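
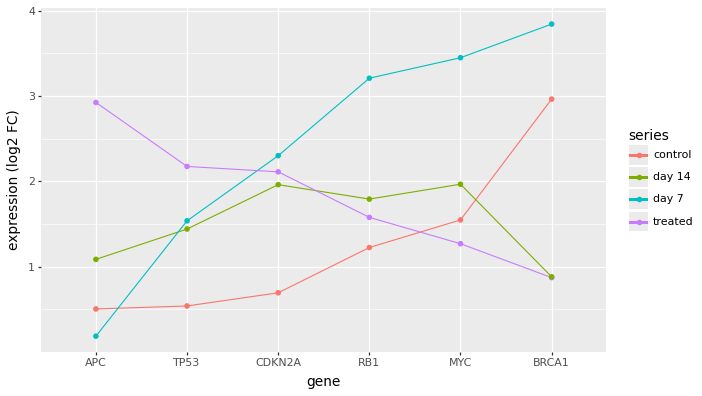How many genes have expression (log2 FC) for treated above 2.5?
Above 2.5: APC.

1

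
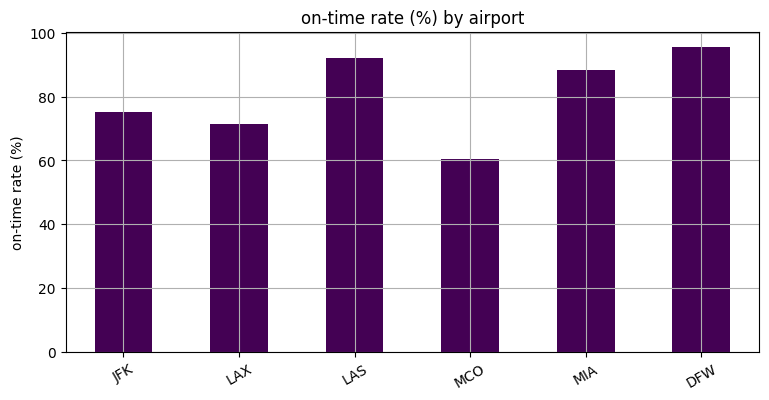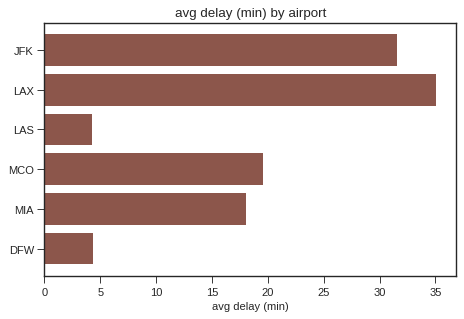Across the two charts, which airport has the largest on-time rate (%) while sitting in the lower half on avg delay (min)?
Chart 2 median avg delay (min) ≈ 20; below-median airports: LAS, MIA, DFW. Among those, DFW has the highest on-time rate (%) (≈ 100).

DFW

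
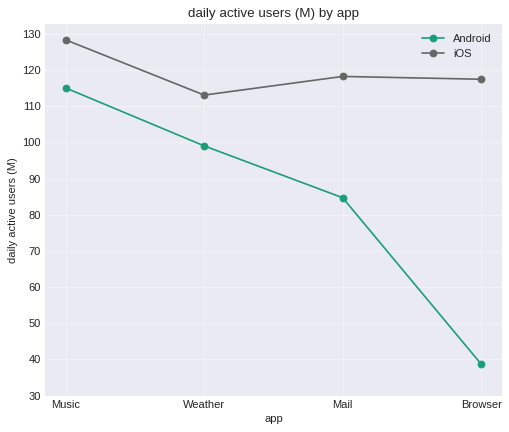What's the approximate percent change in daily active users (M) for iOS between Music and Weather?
Music ≈ 130, Weather ≈ 110; (110 − 130) / 130 ≈ -15.4%.

≈ -15.4%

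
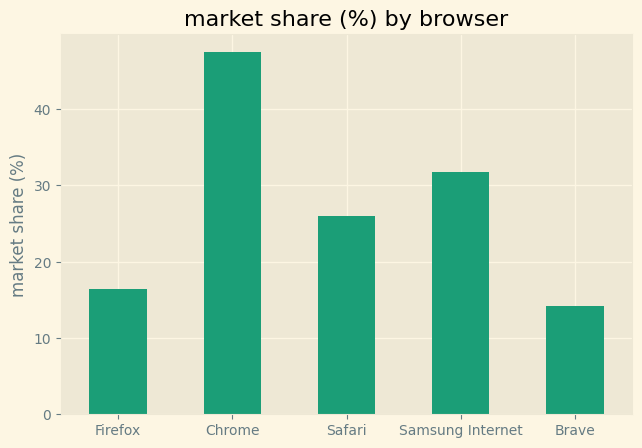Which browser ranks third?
Safari

Top 4: Chrome ≈ 45, Samsung Internet ≈ 30, Safari ≈ 25, Firefox ≈ 15.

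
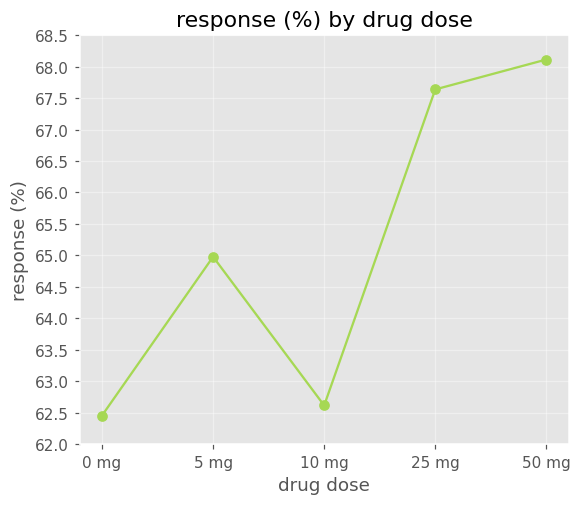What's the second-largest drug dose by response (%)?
25 mg

Top 3: 50 mg ≈ 68.0, 25 mg ≈ 67.5, 5 mg ≈ 65.0.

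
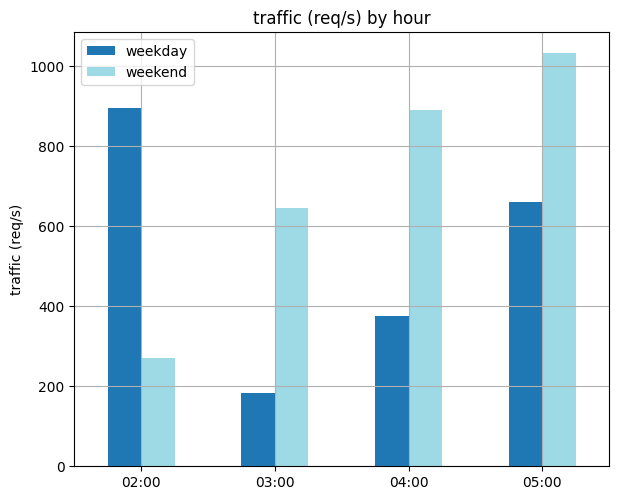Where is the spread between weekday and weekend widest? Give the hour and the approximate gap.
02:00: weekday ≈ 900, weekend ≈ 300 → gap ≈ 600. Next-largest (04:00) is only ≈ 500.

02:00, ≈ 600 req/s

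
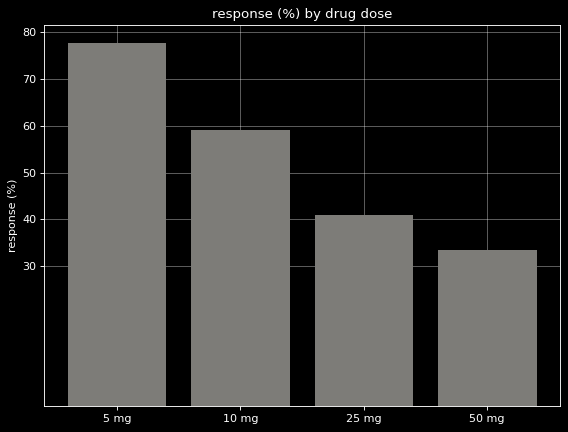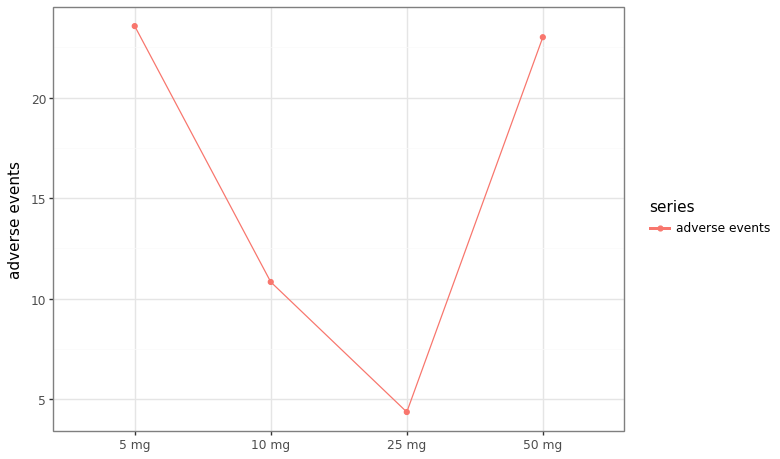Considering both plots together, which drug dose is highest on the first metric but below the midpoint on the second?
Chart 2 median adverse events ≈ 15; below-median drug doses: 10 mg, 25 mg. Among those, 10 mg has the highest response (%) (≈ 60).

10 mg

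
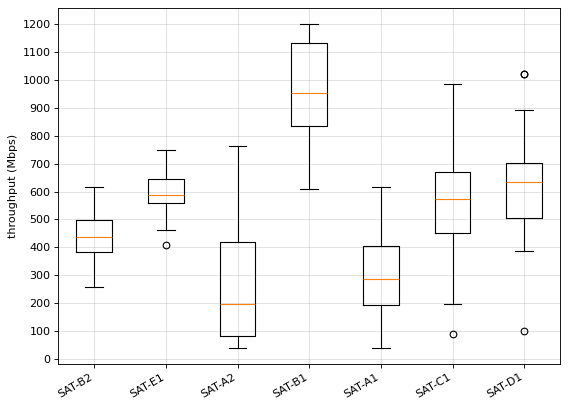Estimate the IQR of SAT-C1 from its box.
Q3 ≈ 700, Q1 ≈ 500; IQR ≈ 200.

≈ 200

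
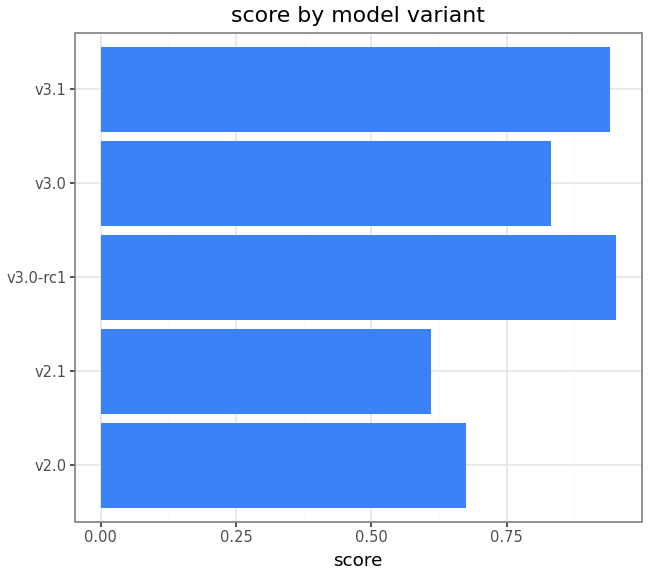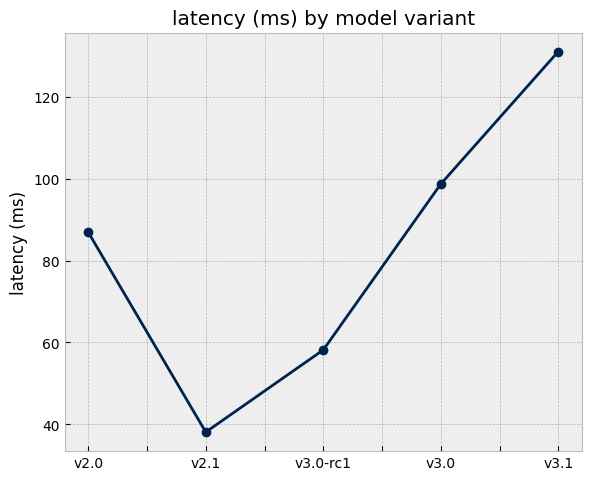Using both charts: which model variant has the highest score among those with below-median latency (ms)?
v3.0-rc1

Chart 2 median latency (ms) ≈ 80; below-median model variants: v2.1, v3.0-rc1. Among those, v3.0-rc1 has the highest score (≈ 1).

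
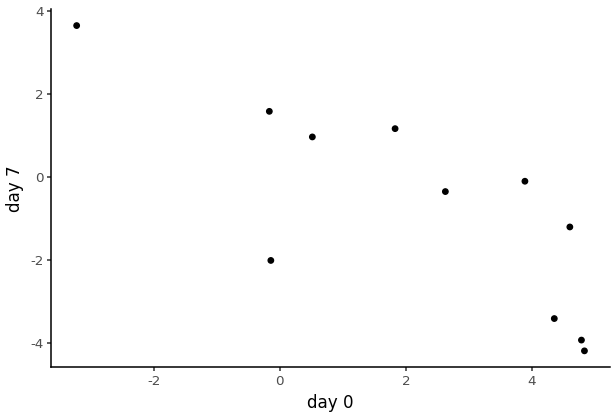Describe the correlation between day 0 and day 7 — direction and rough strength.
negative, strong

Points are negatively correlated; strong (|r| ≈ 0.8).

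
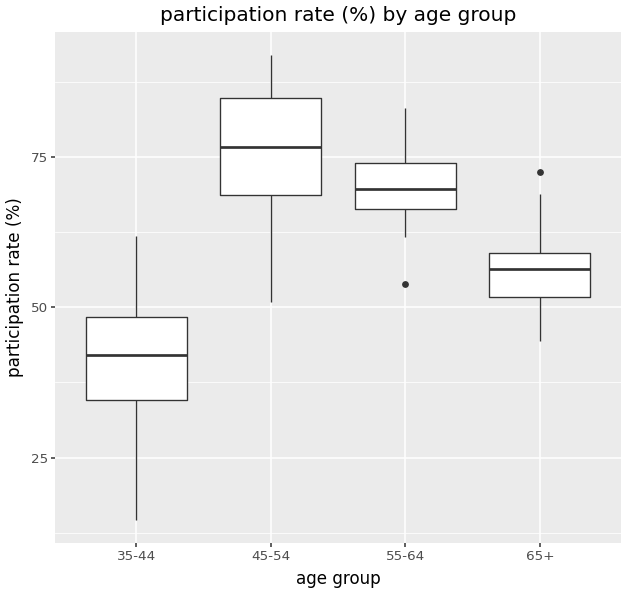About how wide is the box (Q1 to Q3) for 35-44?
Q3 ≈ 50, Q1 ≈ 35; IQR ≈ 15.

≈ 15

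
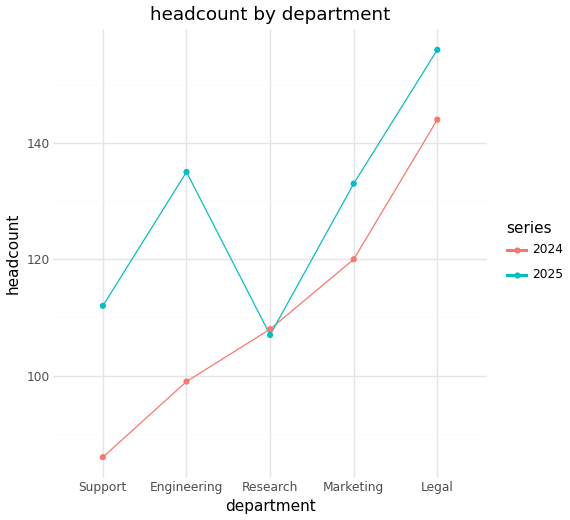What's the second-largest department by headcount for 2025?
Top 3 for 2025: Legal ≈ 160, Engineering ≈ 140, Marketing ≈ 130.

Engineering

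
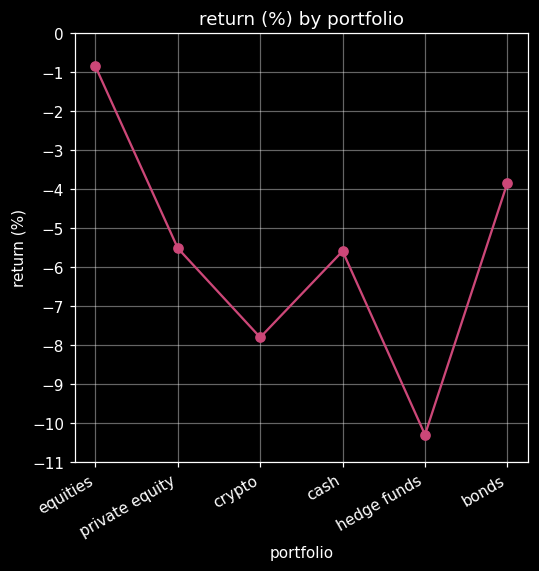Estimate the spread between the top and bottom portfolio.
Max equities ≈ -1, min hedge funds ≈ -10; range ≈ 9.

≈ 9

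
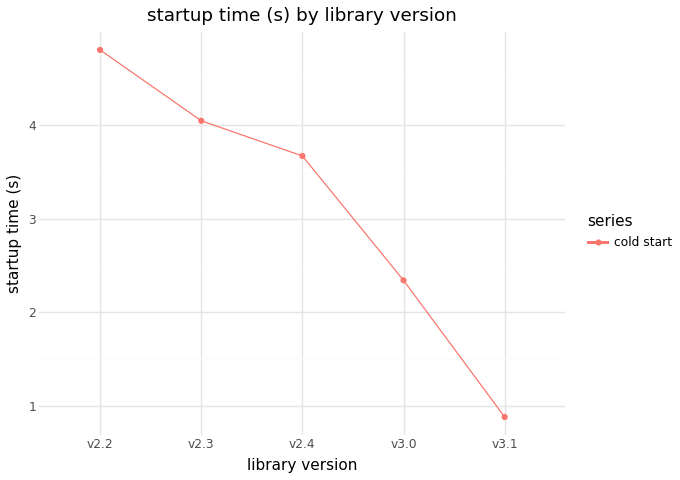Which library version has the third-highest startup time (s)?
Top 4: v2.2 ≈ 5.0, v2.3 ≈ 4.0, v2.4 ≈ 3.5, v3.0 ≈ 2.5.

v2.4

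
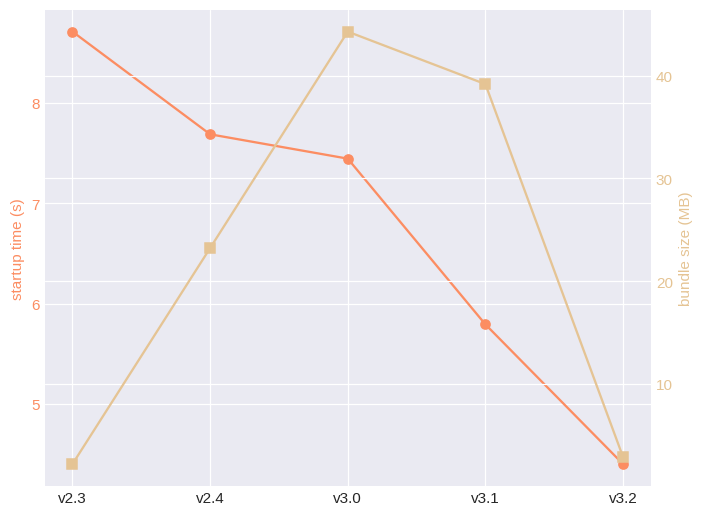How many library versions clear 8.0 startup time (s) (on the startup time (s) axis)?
Above 8.0: v2.3.

1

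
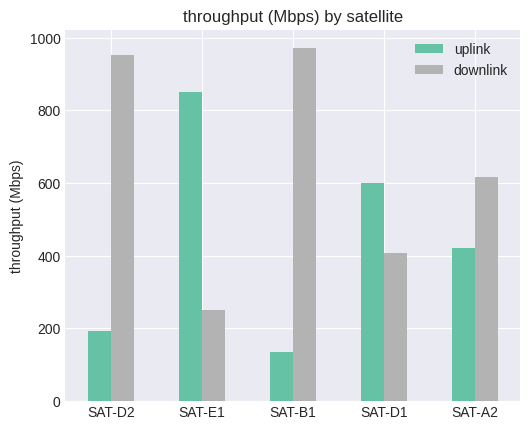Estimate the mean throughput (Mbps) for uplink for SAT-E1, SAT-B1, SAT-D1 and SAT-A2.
(900 + 100 + 600 + 400) / 4 ≈ 500.

≈ 500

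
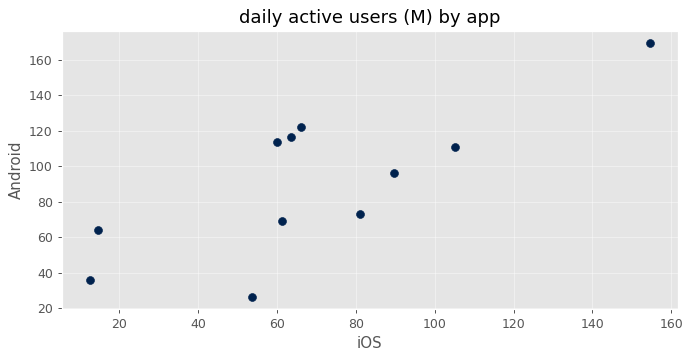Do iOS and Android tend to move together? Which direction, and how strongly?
positive, strong

Points are positively correlated; strong (|r| ≈ 0.8).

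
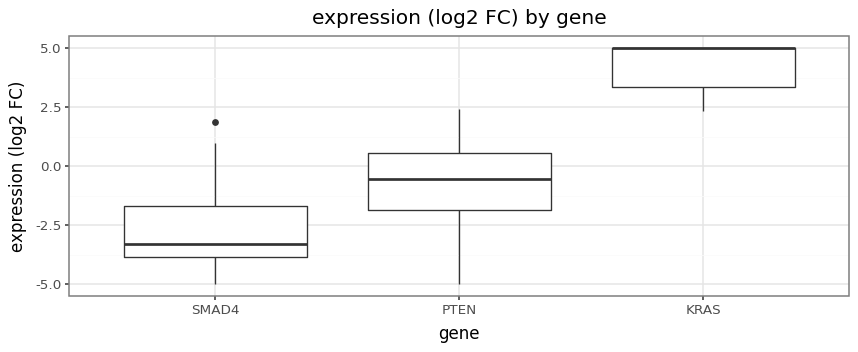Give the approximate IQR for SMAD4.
≈ 2

Q3 ≈ -2, Q1 ≈ -4; IQR ≈ 2.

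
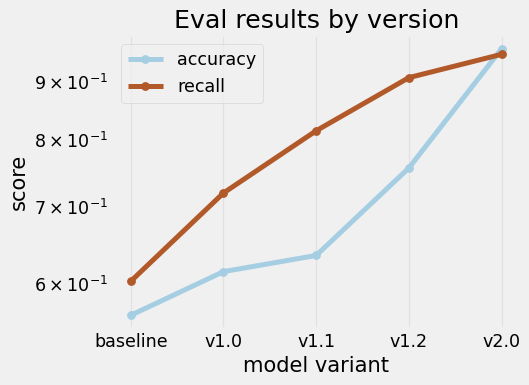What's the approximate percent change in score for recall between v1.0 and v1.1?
≈ +14.3%

v1.0 ≈ 0.70, v1.1 ≈ 0.80; (0.80 − 0.70) / 0.70 ≈ +14.3%.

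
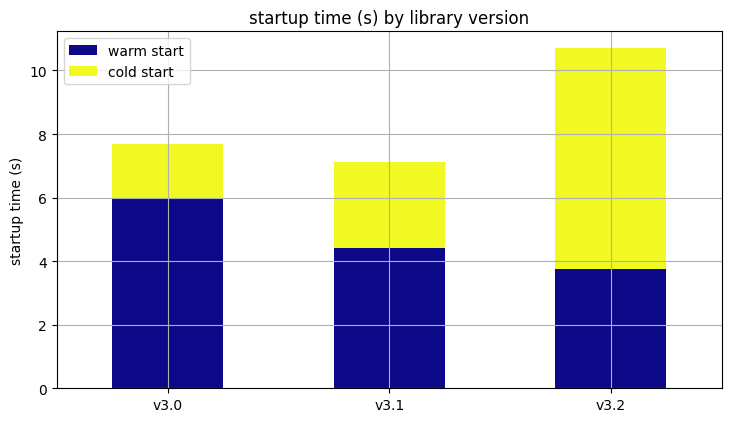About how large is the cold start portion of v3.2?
cold start top ≈ 11, bottom ≈ 4; segment ≈ 7.

≈ 7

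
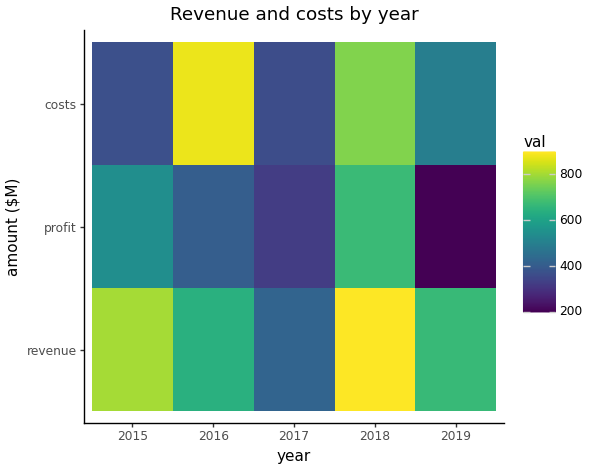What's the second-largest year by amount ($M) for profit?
2015

Top 3 for profit: 2018 ≈ 700, 2015 ≈ 500, 2016 ≈ 400.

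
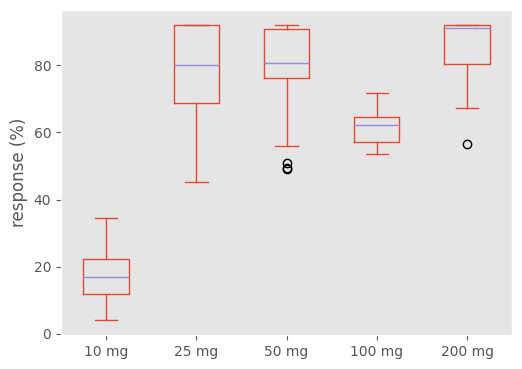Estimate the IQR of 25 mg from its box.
≈ 20

Q3 ≈ 90, Q1 ≈ 70; IQR ≈ 20.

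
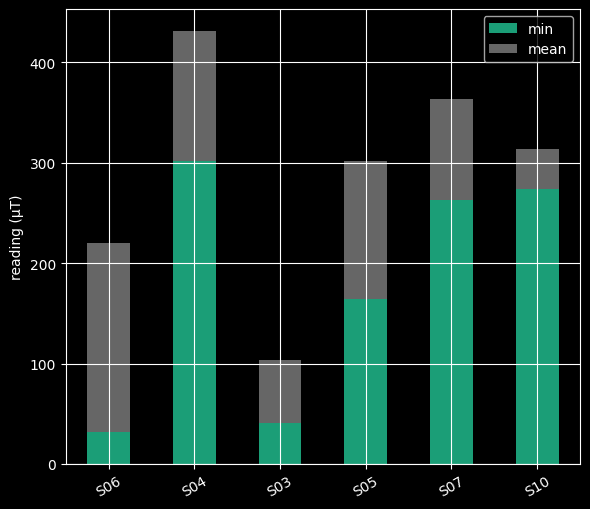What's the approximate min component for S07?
min top ≈ 250, bottom ≈ 0; segment ≈ 250.

≈ 250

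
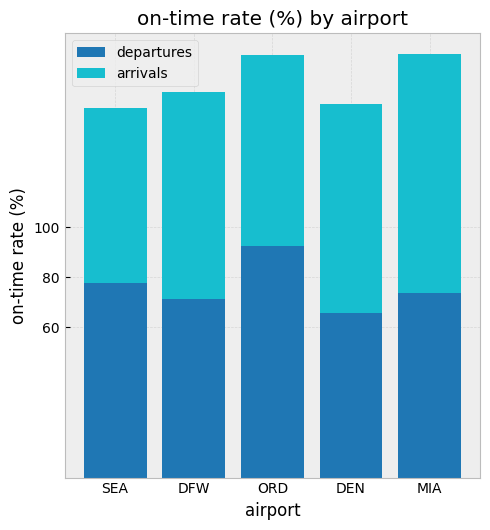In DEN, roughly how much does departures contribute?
departures top ≈ 60, bottom ≈ 0; segment ≈ 60.

≈ 60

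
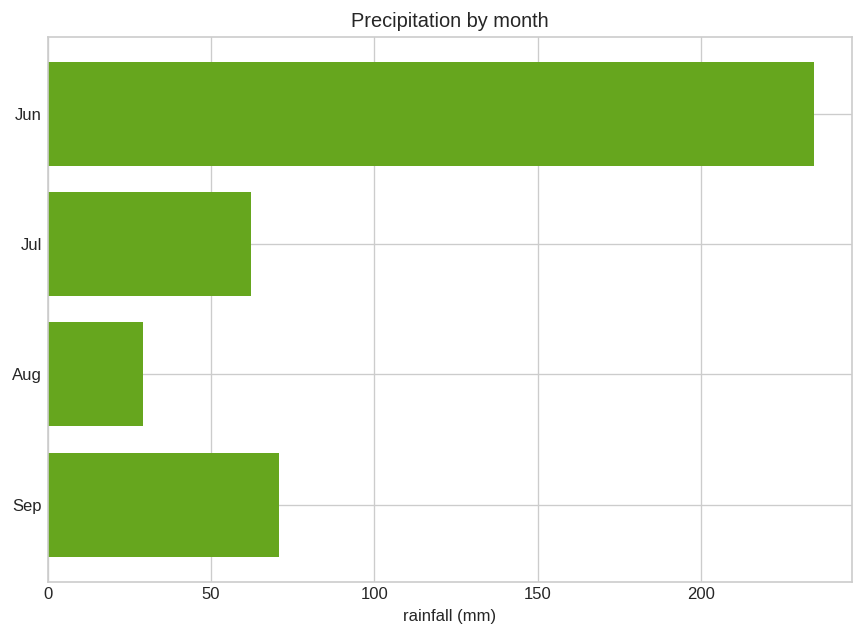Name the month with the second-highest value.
Top 3: Jun ≈ 240, Sep ≈ 80, Jul ≈ 60.

Sep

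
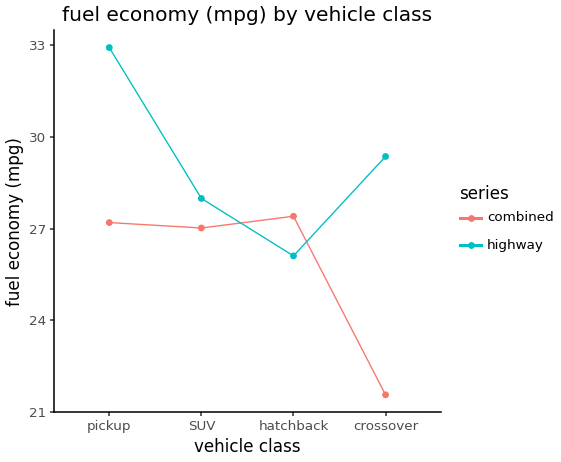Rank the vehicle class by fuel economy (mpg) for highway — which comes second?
crossover

Top 3 for highway: pickup ≈ 33, crossover ≈ 29, SUV ≈ 28.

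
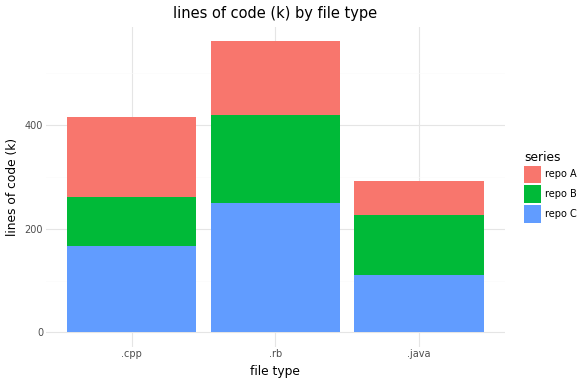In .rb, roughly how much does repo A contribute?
≈ 150

repo A top ≈ 550, bottom ≈ 400; segment ≈ 150.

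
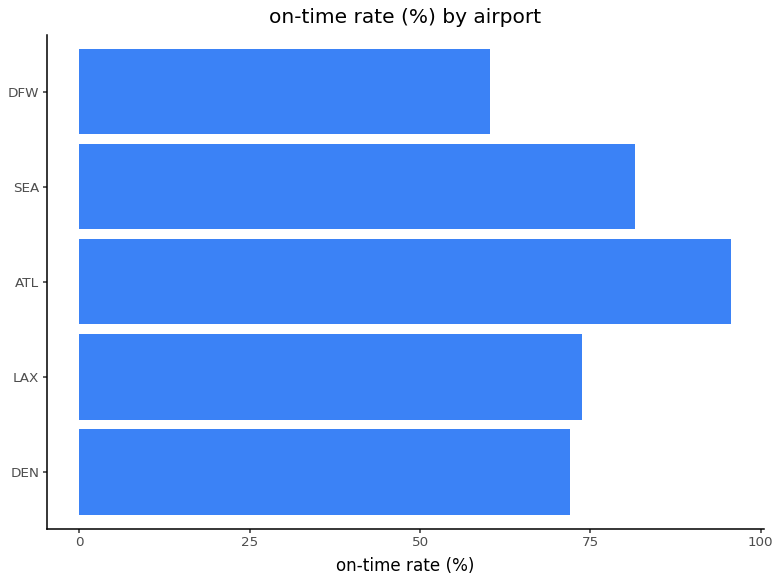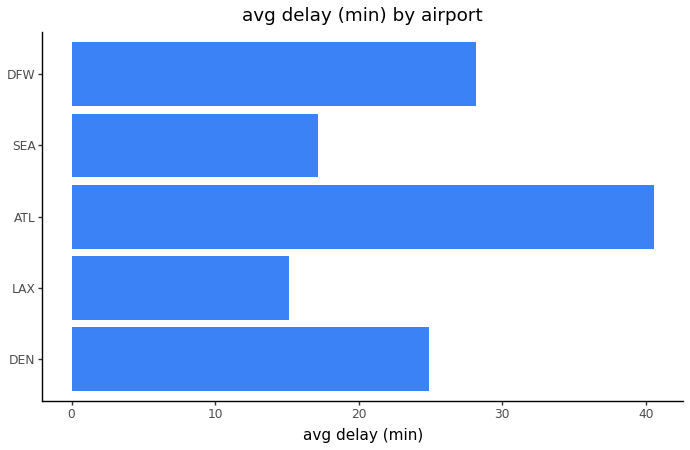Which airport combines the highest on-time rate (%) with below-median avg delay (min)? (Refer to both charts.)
Chart 2 median avg delay (min) ≈ 25; below-median airports: LAX, SEA. Among those, SEA has the highest on-time rate (%) (≈ 80).

SEA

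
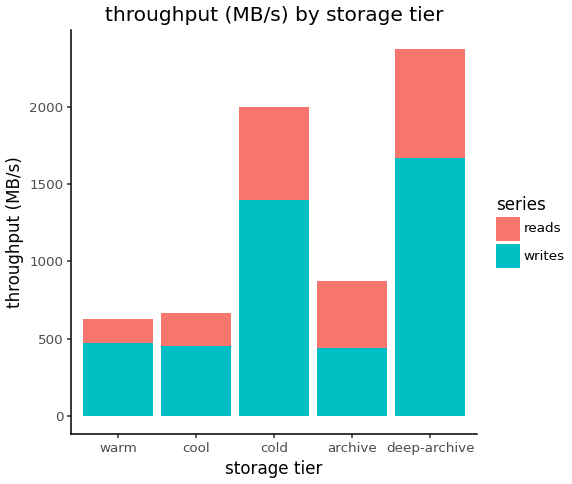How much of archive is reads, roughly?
≈ 400

reads top ≈ 800, bottom ≈ 400; segment ≈ 400.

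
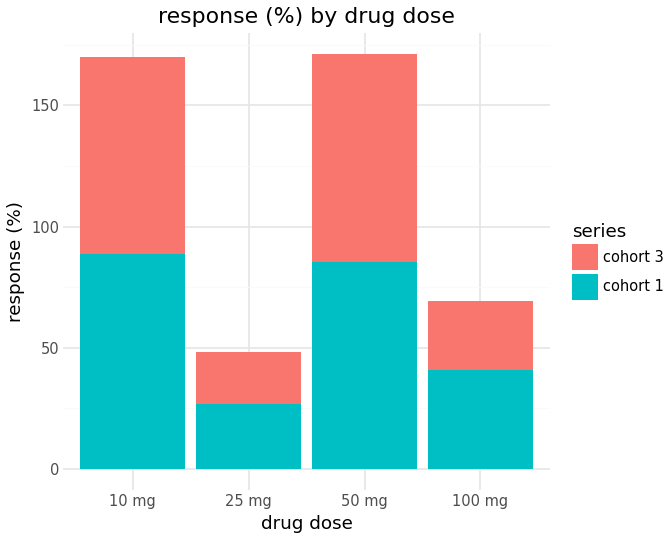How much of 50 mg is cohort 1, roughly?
≈ 80

cohort 1 top ≈ 80, bottom ≈ 0; segment ≈ 80.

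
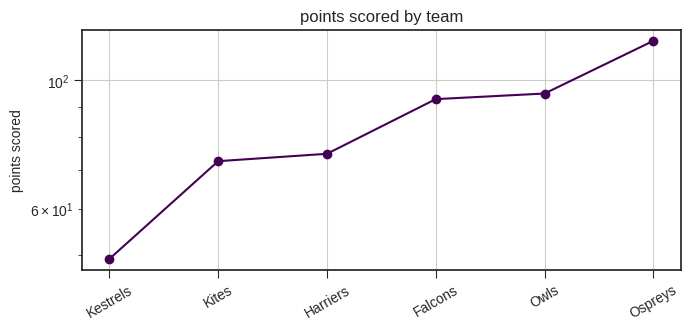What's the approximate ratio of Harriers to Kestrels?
Harriers ≈ 70, Kestrels ≈ 50; 70/50 ≈ 1.4.

≈ 1.4×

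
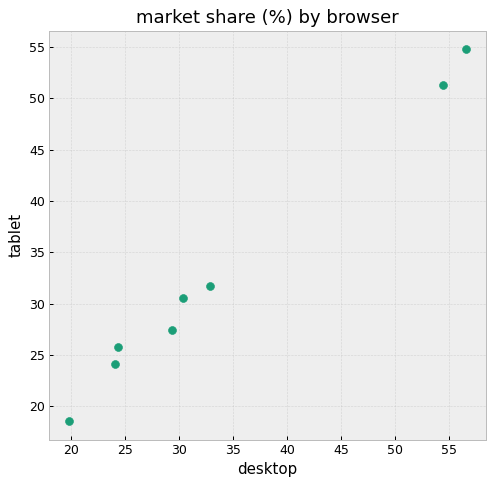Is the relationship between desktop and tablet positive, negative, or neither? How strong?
positive, strong

Points are positively correlated; strong (|r| ≈ 1.0).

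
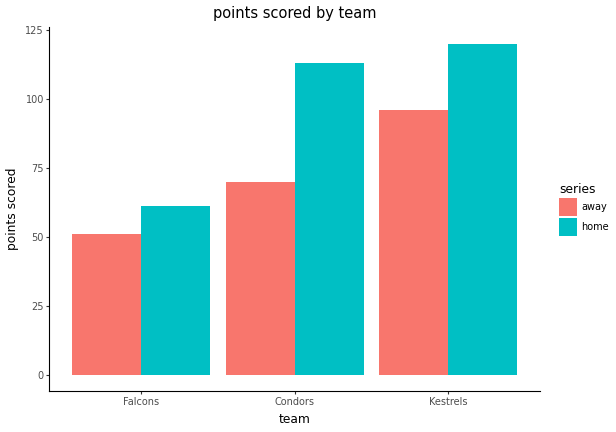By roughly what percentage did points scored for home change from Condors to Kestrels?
≈ +9.1%

Condors ≈ 110, Kestrels ≈ 120; (120 − 110) / 110 ≈ +9.1%.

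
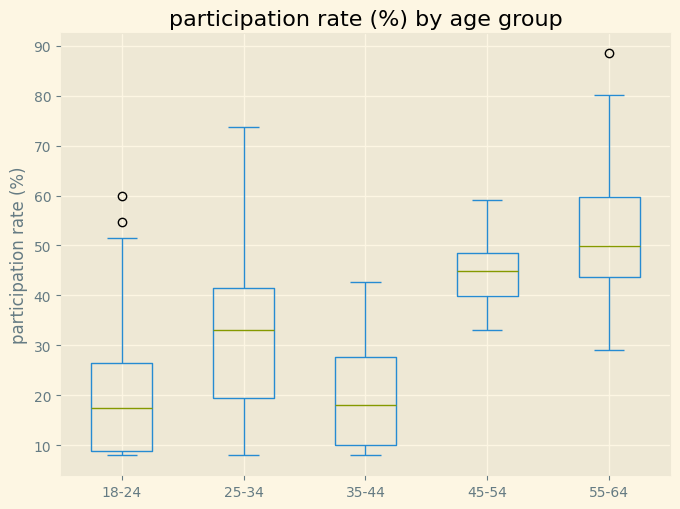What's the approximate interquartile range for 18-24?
Q3 ≈ 25, Q1 ≈ 10; IQR ≈ 15.

≈ 15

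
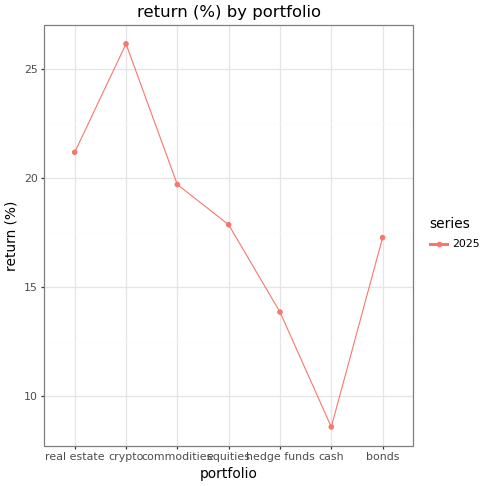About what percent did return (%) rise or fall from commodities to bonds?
≈ -10%

commodities ≈ 20, bonds ≈ 18; (18 − 20) / 20 ≈ -10%.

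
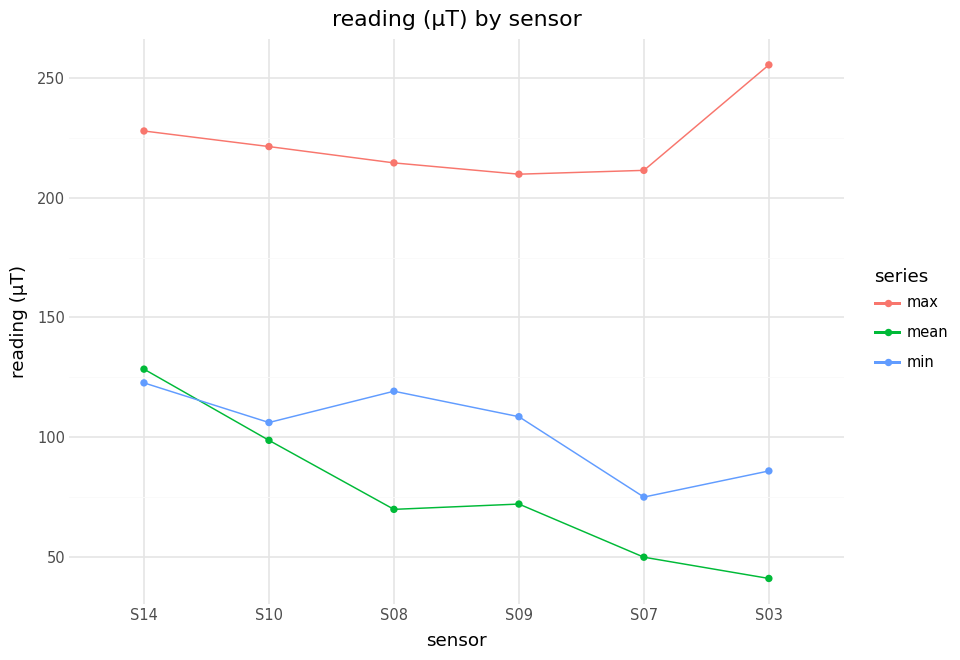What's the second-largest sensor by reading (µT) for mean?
S10

Top 3 for mean: S14 ≈ 120, S10 ≈ 100, S09 ≈ 80.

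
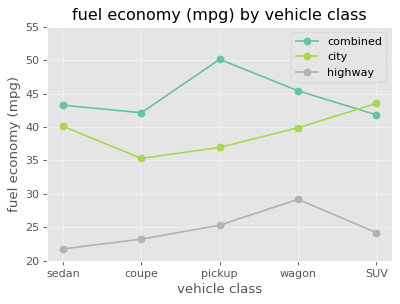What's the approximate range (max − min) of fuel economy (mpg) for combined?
Max pickup ≈ 50, min SUV ≈ 40; range ≈ 10.

≈ 10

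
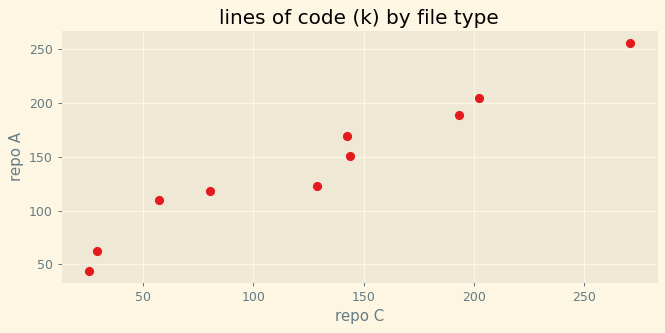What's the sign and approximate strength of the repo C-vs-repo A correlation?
positive, strong

Points are positively correlated; strong (|r| ≈ 1.0).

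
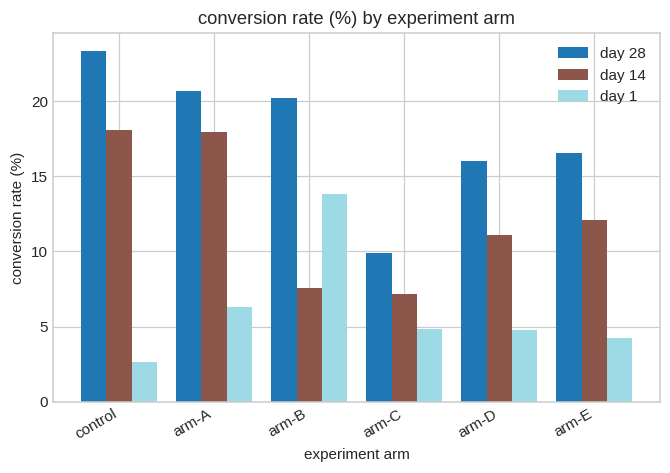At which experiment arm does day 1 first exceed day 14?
arm-A: day 1 ≈ 6 vs day 14 ≈ 18 (not yet); arm-B: day 1 ≈ 14 vs day 14 ≈ 8 (first crossover).

arm-B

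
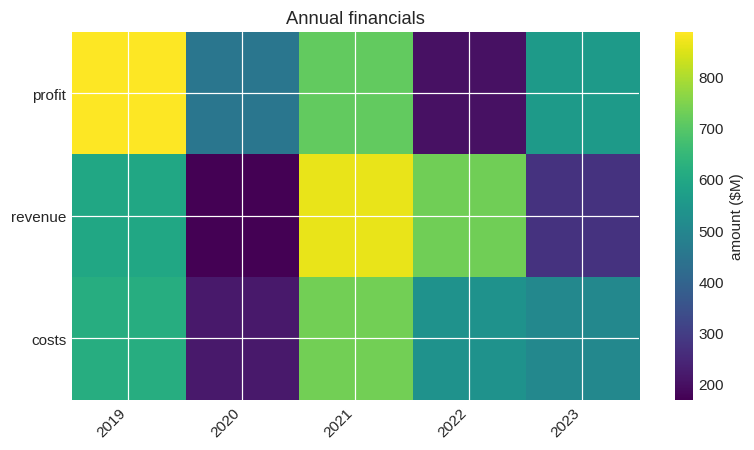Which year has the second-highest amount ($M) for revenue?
2022

Top 3 for revenue: 2021 ≈ 900, 2022 ≈ 700, 2019 ≈ 600.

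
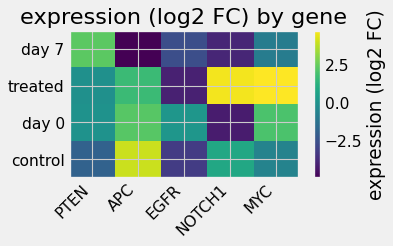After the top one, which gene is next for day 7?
Top 3 for day 7: PTEN ≈ 2, MYC ≈ -1, EGFR ≈ -3.

MYC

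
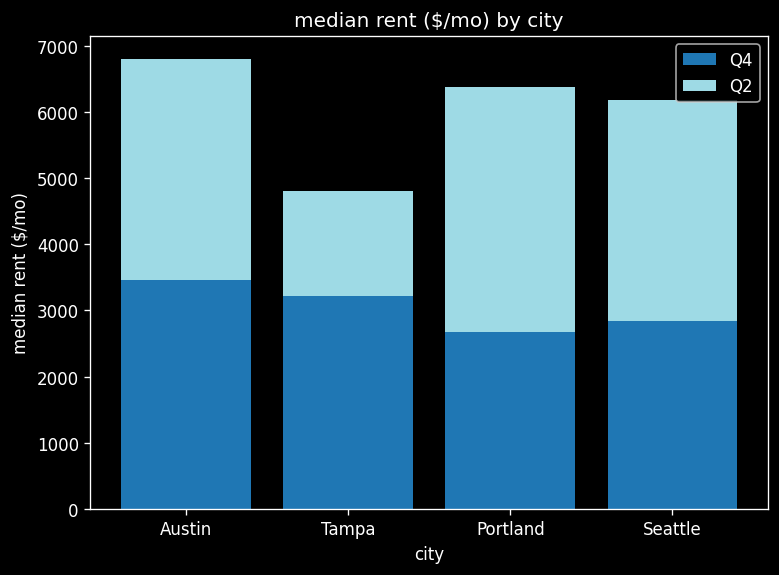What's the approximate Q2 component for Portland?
≈ 3000

Q2 top ≈ 6000, bottom ≈ 3000; segment ≈ 3000.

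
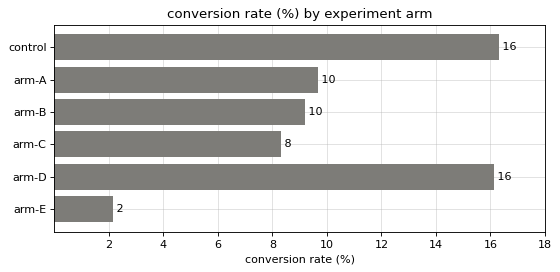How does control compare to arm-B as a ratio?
≈ 1.6×

control ≈ 16, arm-B ≈ 10; 16/10 ≈ 1.6.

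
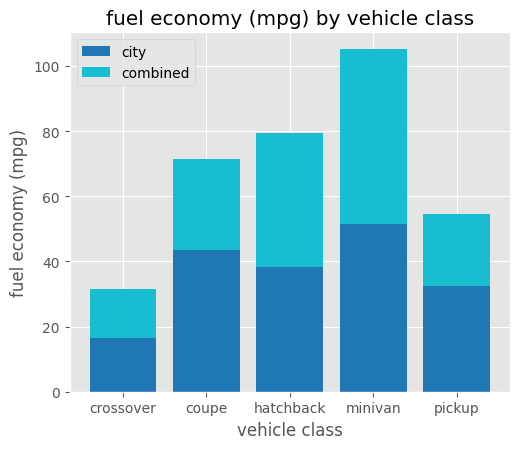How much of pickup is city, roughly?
city top ≈ 30, bottom ≈ 0; segment ≈ 30.

≈ 30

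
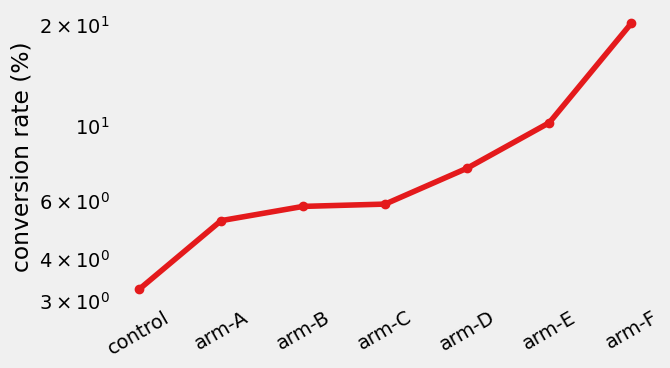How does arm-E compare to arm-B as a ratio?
arm-E ≈ 10, arm-B ≈ 6; 10/6 ≈ 1.67.

≈ 1.67×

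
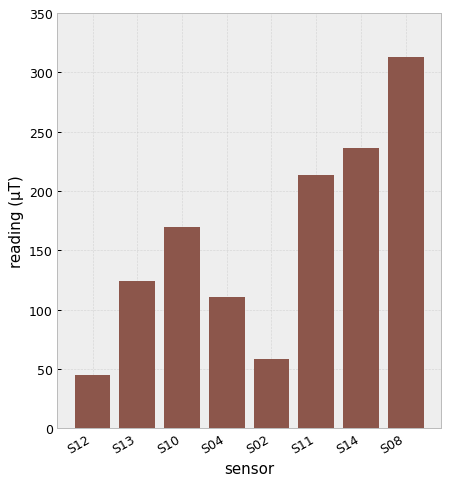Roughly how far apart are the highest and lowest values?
Max S08 ≈ 300, min S12 ≈ 50; range ≈ 250.

≈ 250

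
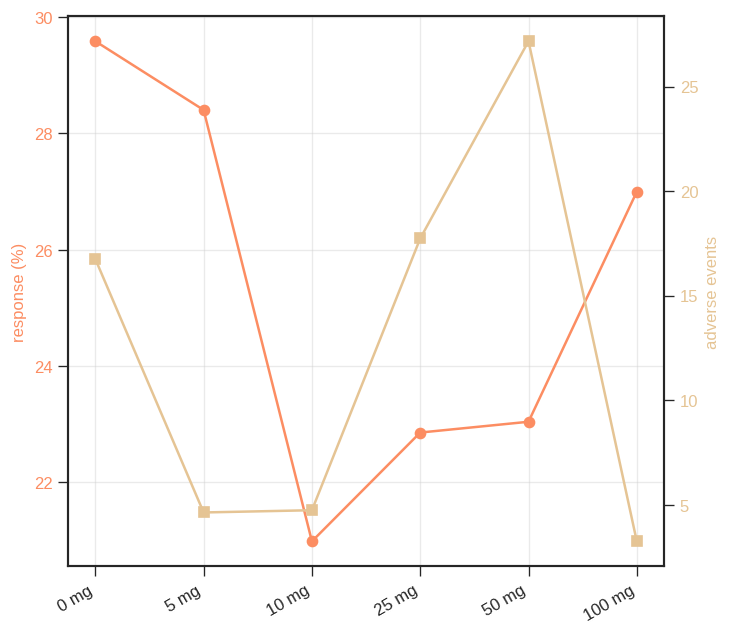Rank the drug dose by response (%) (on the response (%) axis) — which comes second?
Top 3 (on the response (%) axis): 0 mg ≈ 30, 5 mg ≈ 28, 100 mg ≈ 27.

5 mg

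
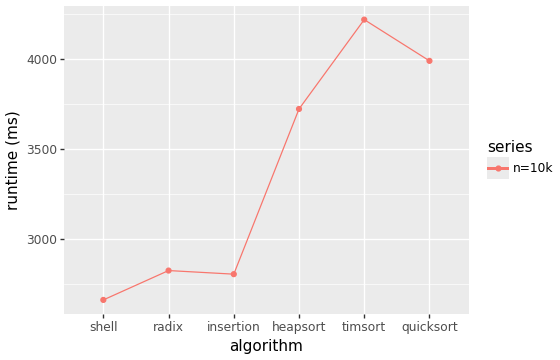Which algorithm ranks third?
Top 4: timsort ≈ 4200, quicksort ≈ 4000, heapsort ≈ 3800, radix ≈ 2800.

heapsort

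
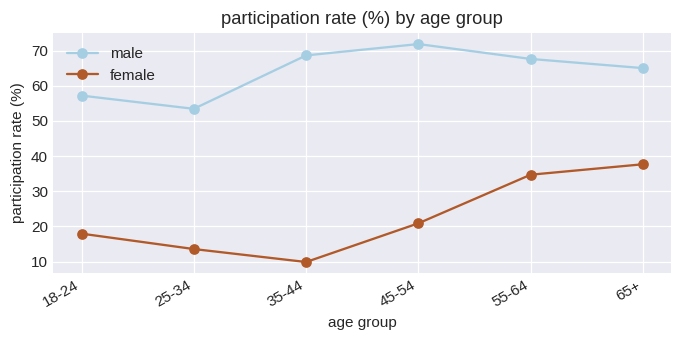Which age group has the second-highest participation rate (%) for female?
55-64

Top 3 for female: 65+ ≈ 40, 55-64 ≈ 30, 45-54 ≈ 20.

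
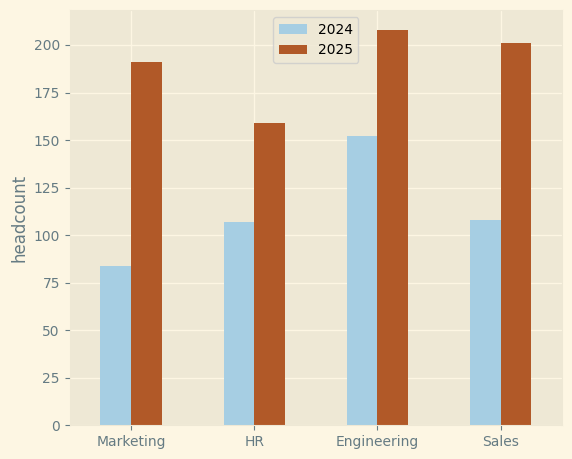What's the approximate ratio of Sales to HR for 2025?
≈ 1.25×

Sales ≈ 200, HR ≈ 160; 200/160 ≈ 1.25.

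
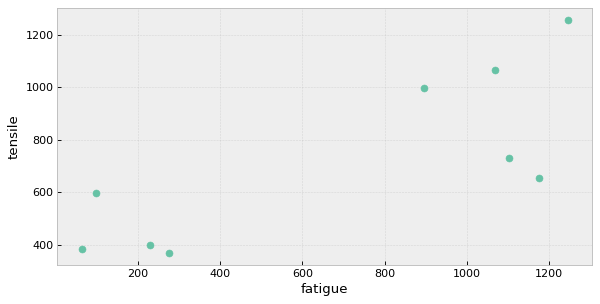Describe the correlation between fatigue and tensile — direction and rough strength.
Points are positively correlated; strong (|r| ≈ 0.8).

positive, strong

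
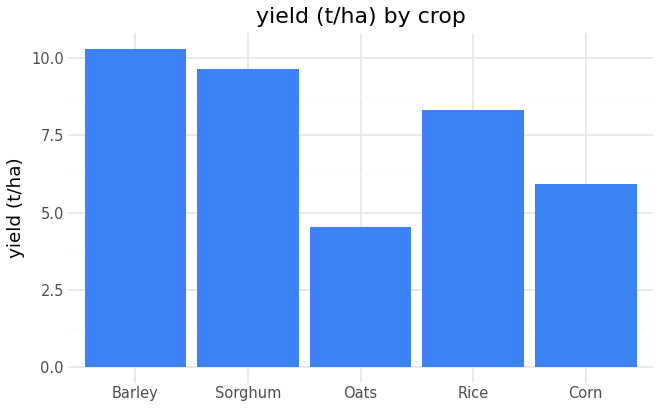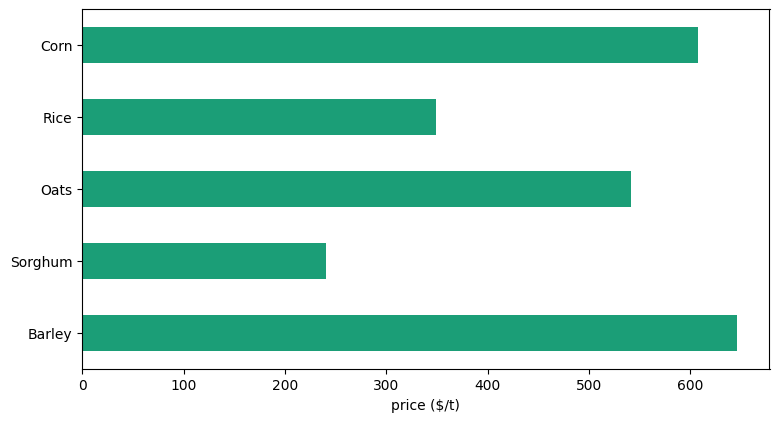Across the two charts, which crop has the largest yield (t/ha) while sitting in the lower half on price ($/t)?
Sorghum

Chart 2 median price ($/t) ≈ 500; below-median crops: Sorghum, Rice. Among those, Sorghum has the highest yield (t/ha) (≈ 10).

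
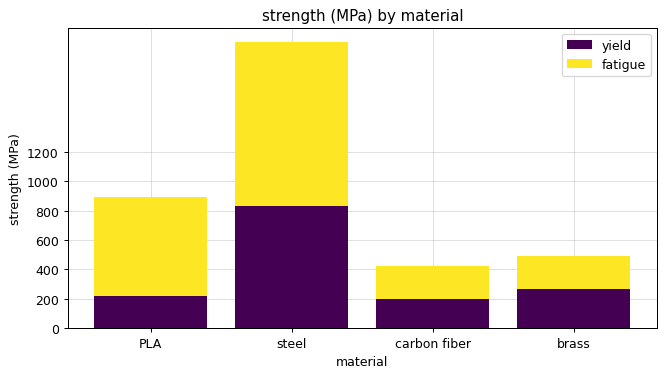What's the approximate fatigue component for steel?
≈ 1200

fatigue top ≈ 2000, bottom ≈ 800; segment ≈ 1200.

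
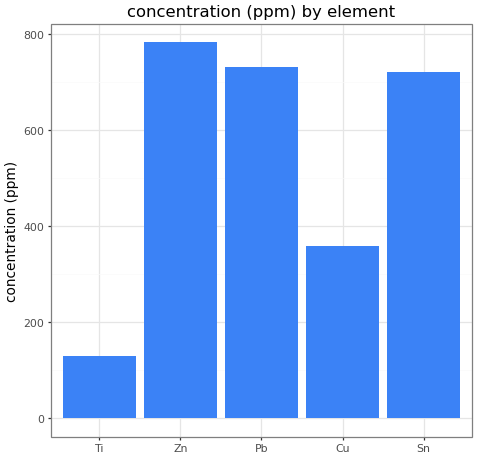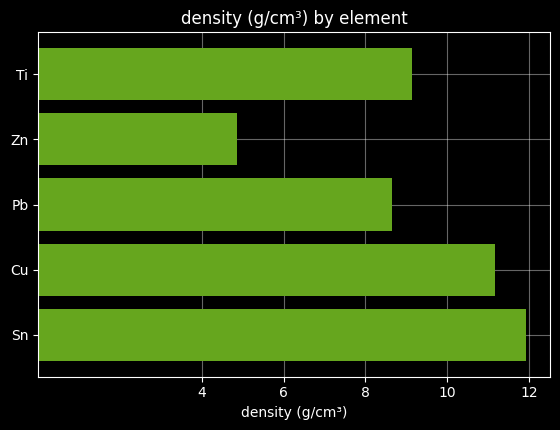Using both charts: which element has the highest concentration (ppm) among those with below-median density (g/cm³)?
Zn

Chart 2 median density (g/cm³) ≈ 10; below-median elements: Zn, Pb. Among those, Zn has the highest concentration (ppm) (≈ 800).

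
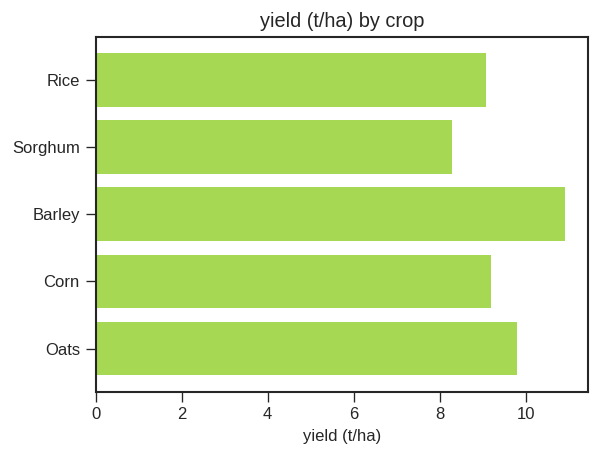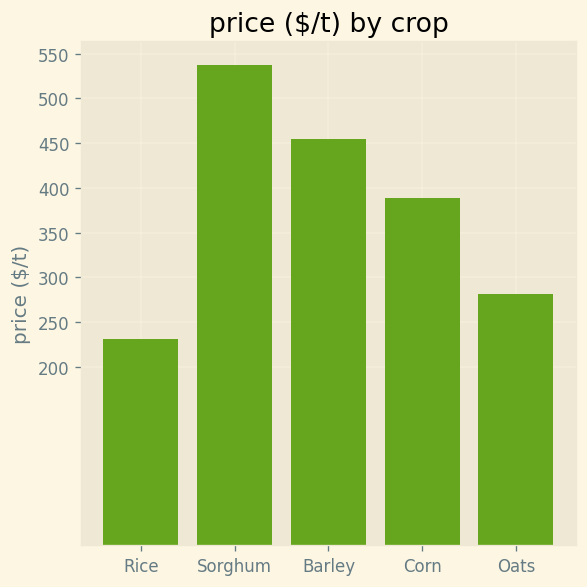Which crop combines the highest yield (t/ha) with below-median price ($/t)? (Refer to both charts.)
Chart 2 median price ($/t) ≈ 400; below-median crops: Rice, Oats. Among those, Oats has the highest yield (t/ha) (≈ 10).

Oats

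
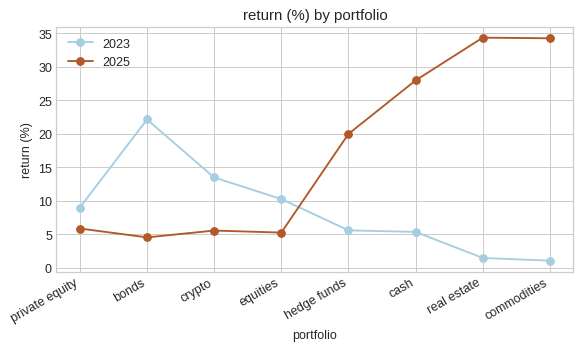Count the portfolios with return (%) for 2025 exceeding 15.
4

Above 15: hedge funds, cash, real estate, commodities.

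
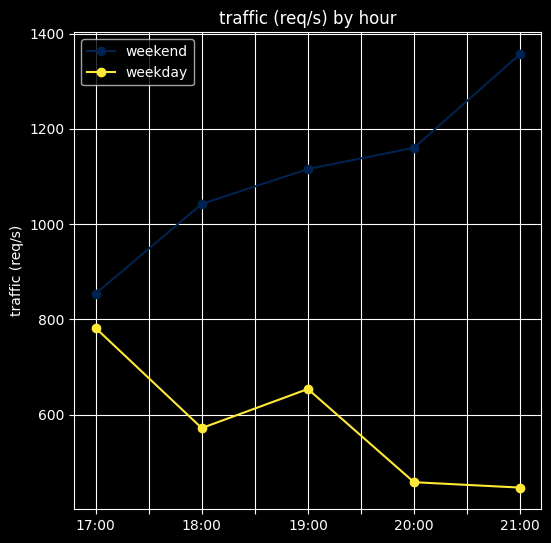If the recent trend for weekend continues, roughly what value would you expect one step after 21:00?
≈ 1550

Last three: 1100, 1200, 1400 → slope ≈ 150/step → next ≈ 1550.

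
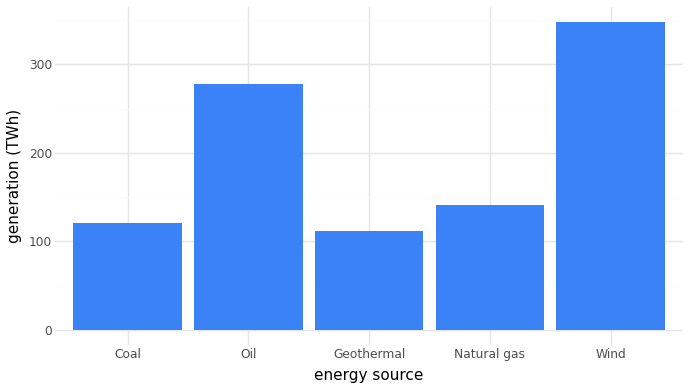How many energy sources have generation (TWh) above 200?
2

Above 200: Oil, Wind.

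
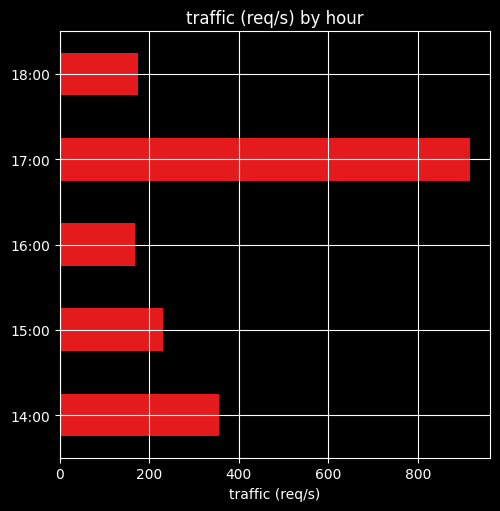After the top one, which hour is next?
14:00

Top 3: 17:00 ≈ 900, 14:00 ≈ 400, 15:00 ≈ 200.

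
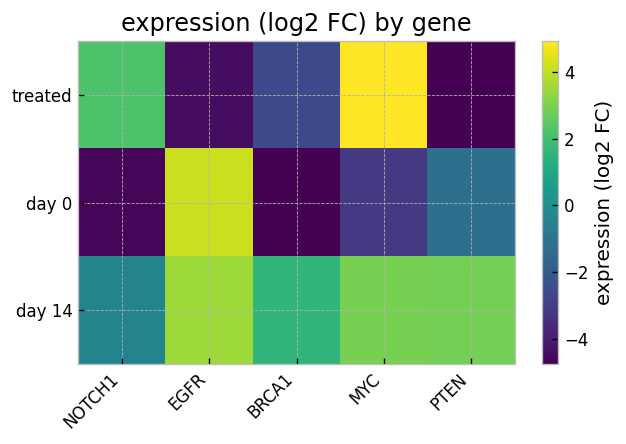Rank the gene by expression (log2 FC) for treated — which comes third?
BRCA1

Top 4 for treated: MYC ≈ 5, NOTCH1 ≈ 2, BRCA1 ≈ -3, EGFR ≈ -4.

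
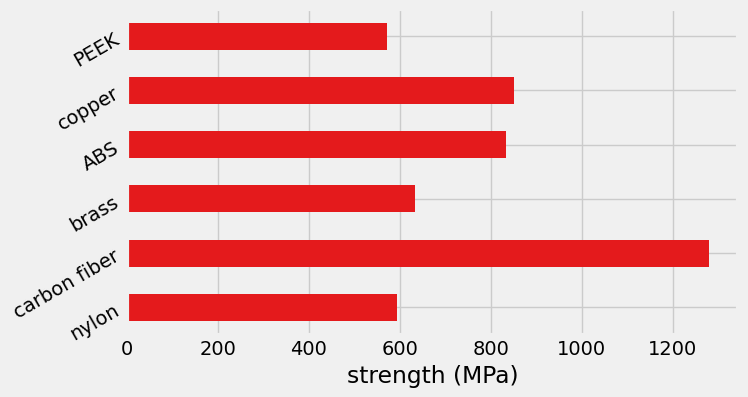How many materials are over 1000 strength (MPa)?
Above 1000: carbon fiber.

1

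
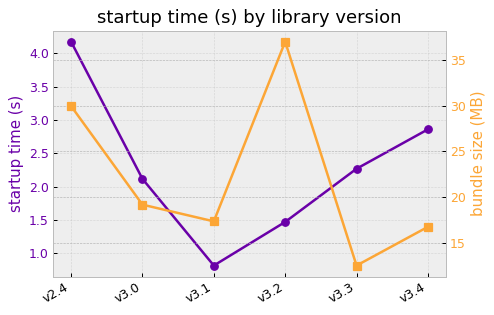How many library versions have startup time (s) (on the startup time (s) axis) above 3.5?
1

Above 3.5: v2.4.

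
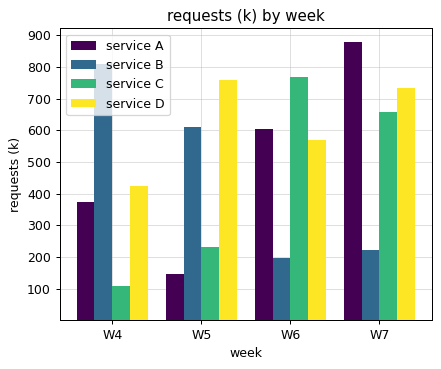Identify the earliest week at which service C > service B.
W5: service C ≈ 200 vs service B ≈ 600 (not yet); W6: service C ≈ 800 vs service B ≈ 200 (first crossover).

W6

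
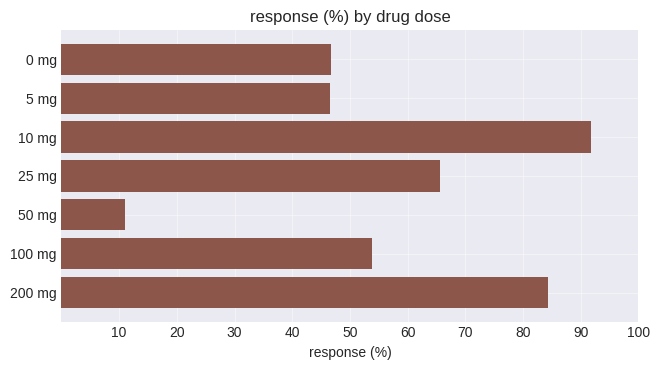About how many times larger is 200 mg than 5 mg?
≈ 1.6×

200 mg ≈ 80, 5 mg ≈ 50; 80/50 ≈ 1.6.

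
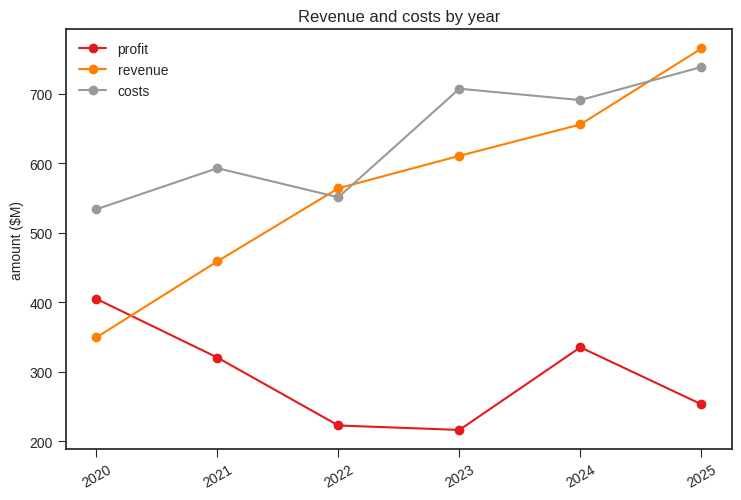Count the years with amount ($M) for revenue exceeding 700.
1

Above 700: 2025.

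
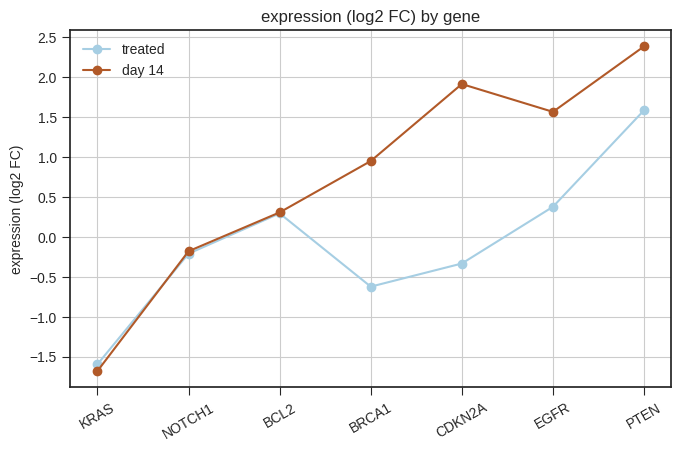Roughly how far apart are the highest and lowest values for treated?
Max PTEN ≈ 1.5, min KRAS ≈ -1.5; range ≈ 3.0.

≈ 3.0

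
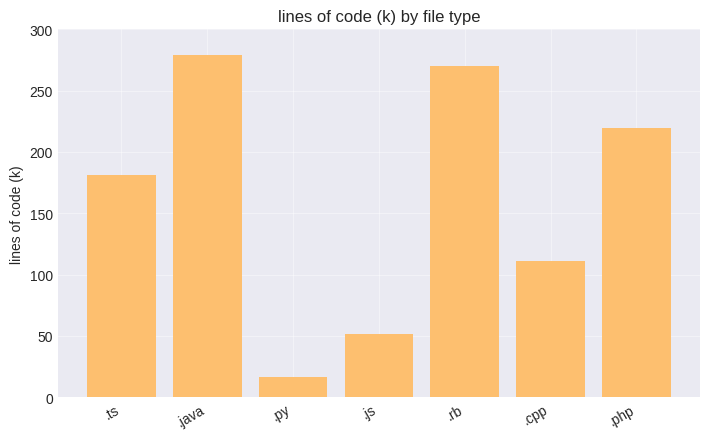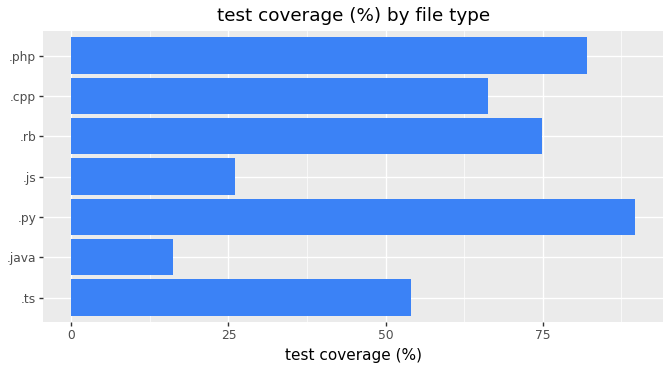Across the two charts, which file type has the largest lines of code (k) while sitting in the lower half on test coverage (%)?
Chart 2 median test coverage (%) ≈ 70; below-median file types: .ts, .java, .js. Among those, .java has the highest lines of code (k) (≈ 300).

.java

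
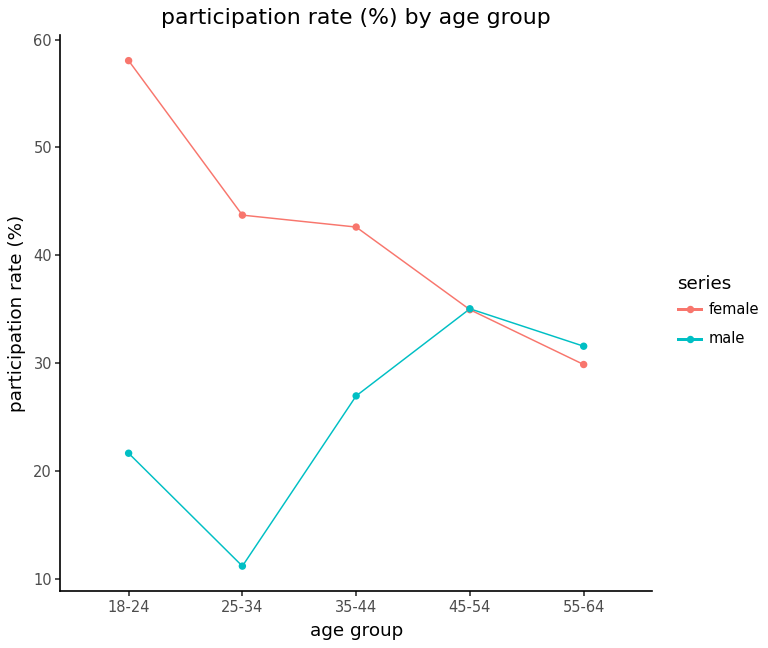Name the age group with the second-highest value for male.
55-64

Top 3 for male: 45-54 ≈ 35, 55-64 ≈ 30, 35-44 ≈ 25.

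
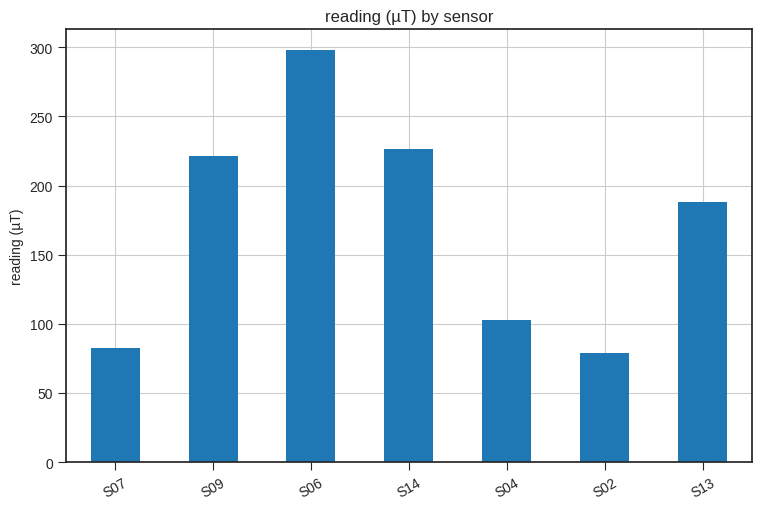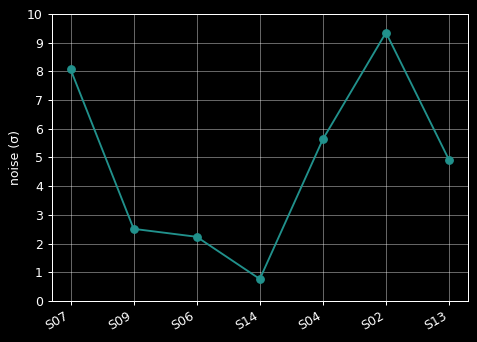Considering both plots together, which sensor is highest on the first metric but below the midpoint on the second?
S06

Chart 2 median noise (σ) ≈ 5; below-median sensors: S09, S06, S14. Among those, S06 has the highest reading (µT) (≈ 300).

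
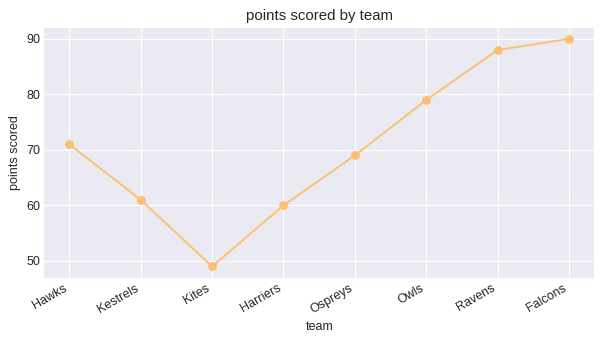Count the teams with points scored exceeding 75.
3

Above 75: Owls, Ravens, Falcons.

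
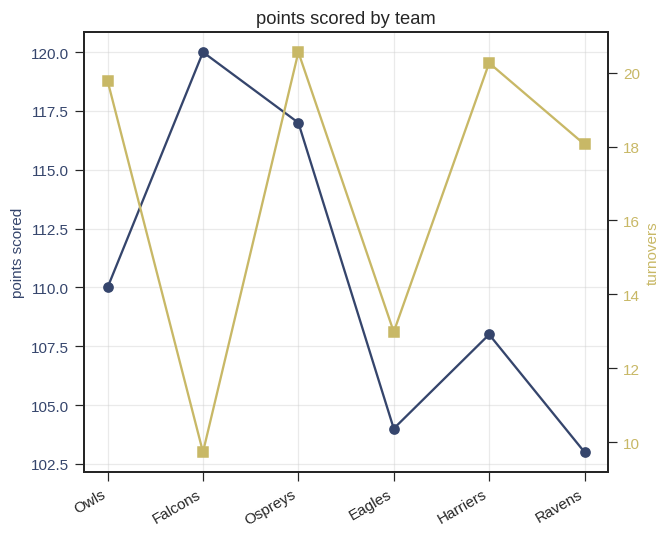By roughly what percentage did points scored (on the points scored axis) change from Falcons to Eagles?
Falcons ≈ 120, Eagles ≈ 104; (104 − 120) / 120 ≈ -13.3%.

≈ -13.3%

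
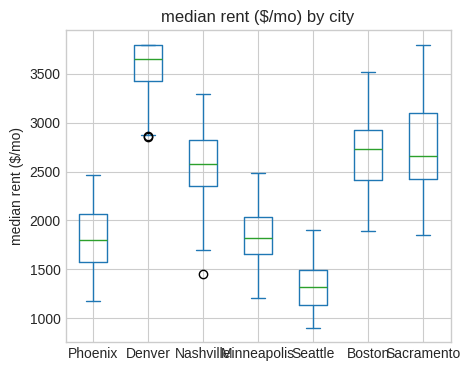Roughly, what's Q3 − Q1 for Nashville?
Q3 ≈ 2800, Q1 ≈ 2400; IQR ≈ 400.

≈ 400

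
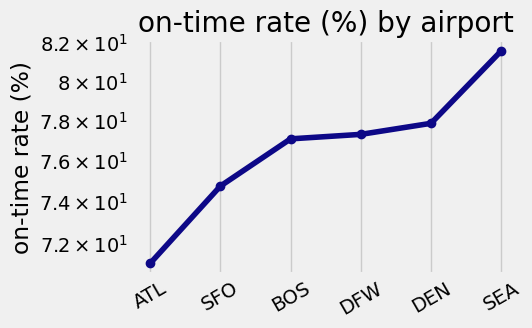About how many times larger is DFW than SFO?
DFW ≈ 77, SFO ≈ 75; 77/75 ≈ 1.03.

≈ 1.03×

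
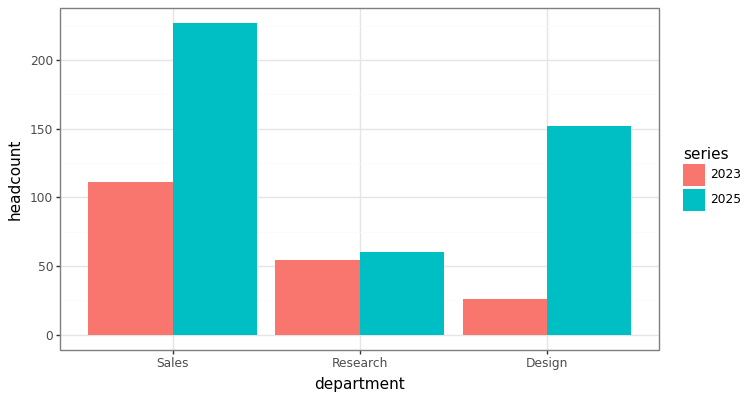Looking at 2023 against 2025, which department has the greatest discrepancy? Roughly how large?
Design, ≈ 140

Design: 2023 ≈ 20, 2025 ≈ 160 → gap ≈ 140. Next-largest (Sales) is only ≈ 100.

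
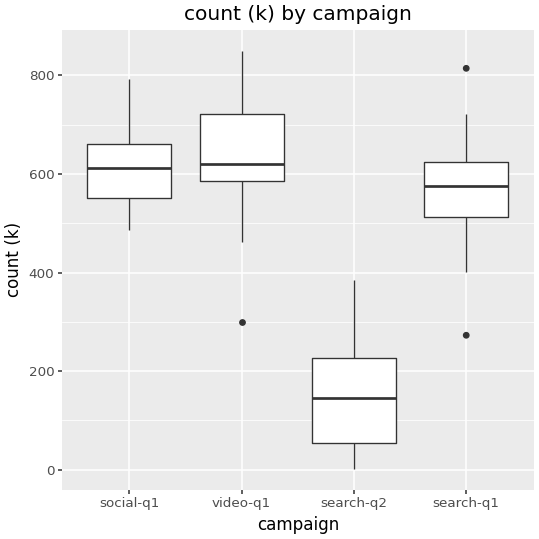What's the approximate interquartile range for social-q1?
Q3 ≈ 650, Q1 ≈ 550; IQR ≈ 100.

≈ 100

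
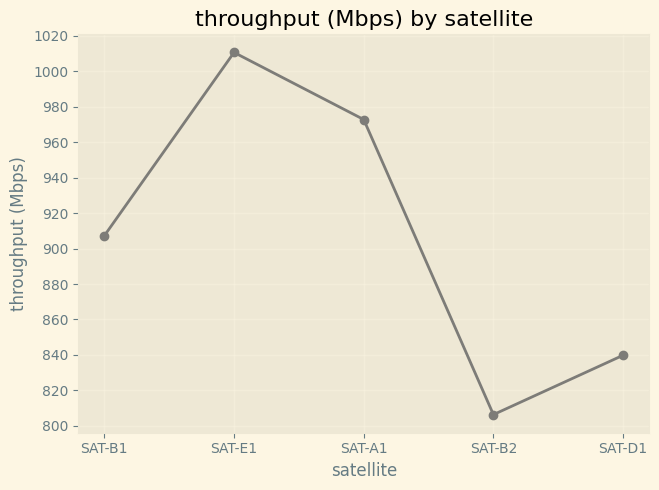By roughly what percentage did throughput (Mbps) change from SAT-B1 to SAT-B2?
≈ -11.1%

SAT-B1 ≈ 900, SAT-B2 ≈ 800; (800 − 900) / 900 ≈ -11.1%.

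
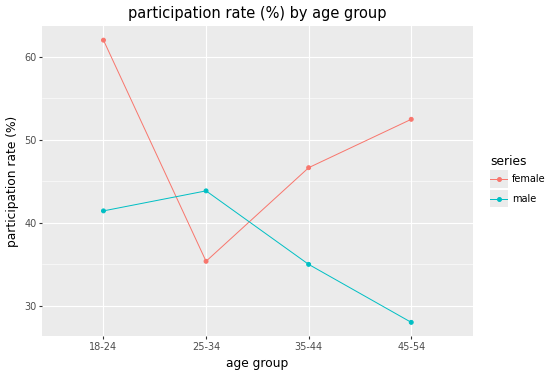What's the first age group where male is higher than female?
25-34

18-24: male ≈ 40 vs female ≈ 60 (not yet); 25-34: male ≈ 45 vs female ≈ 35 (first crossover).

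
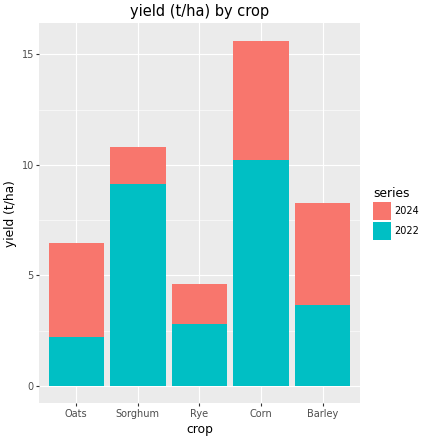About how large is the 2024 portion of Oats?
≈ 4

2024 top ≈ 6, bottom ≈ 2; segment ≈ 4.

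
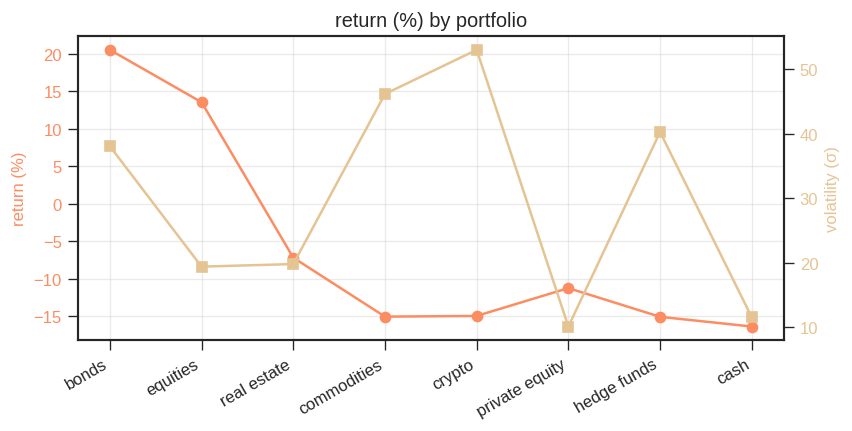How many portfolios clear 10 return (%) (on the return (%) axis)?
2

Above 10: bonds, equities.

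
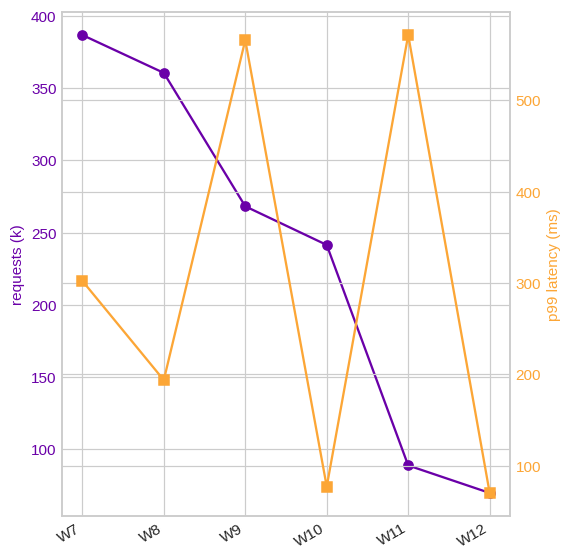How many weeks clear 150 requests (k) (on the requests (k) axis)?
4

Above 150: W7, W8, W9, W10.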